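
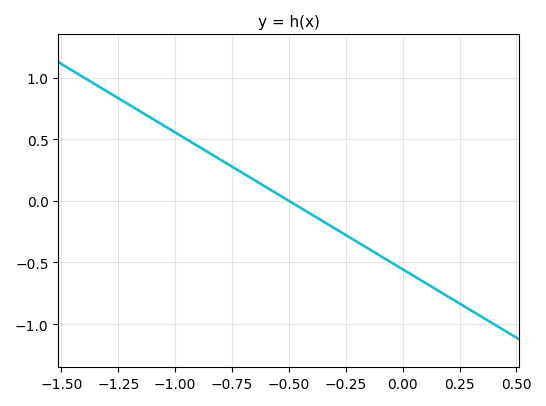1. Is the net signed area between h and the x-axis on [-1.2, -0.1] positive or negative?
positive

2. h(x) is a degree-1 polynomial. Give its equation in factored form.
y = -1.11(x + 0.5)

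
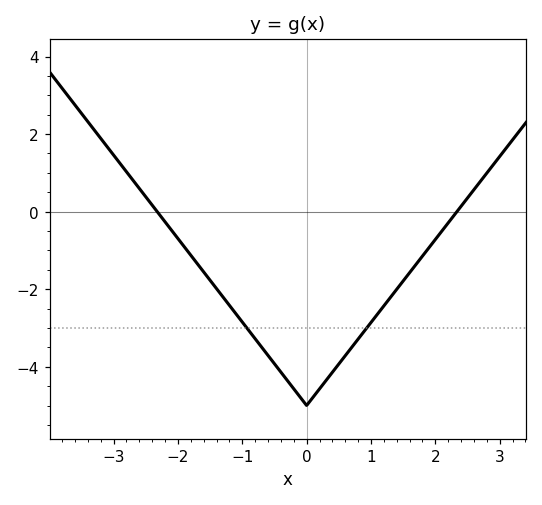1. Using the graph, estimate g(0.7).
-3.5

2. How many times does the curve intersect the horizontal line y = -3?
2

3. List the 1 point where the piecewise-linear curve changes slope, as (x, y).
(0, -5)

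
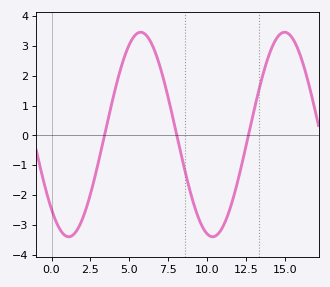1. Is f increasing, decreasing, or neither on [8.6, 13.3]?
neither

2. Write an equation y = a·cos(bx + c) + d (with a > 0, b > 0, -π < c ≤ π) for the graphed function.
y = 3.43cos(0.68x + 2.4) + 0.03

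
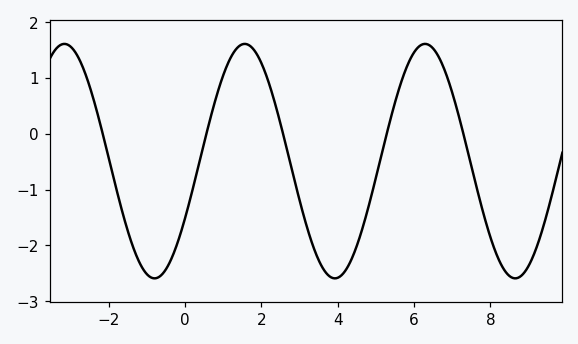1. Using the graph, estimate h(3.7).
-2.5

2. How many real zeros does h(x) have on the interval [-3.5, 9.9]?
5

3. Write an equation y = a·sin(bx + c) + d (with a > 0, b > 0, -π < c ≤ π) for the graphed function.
y = 2.1sin(1.33x - 0.51) - 0.49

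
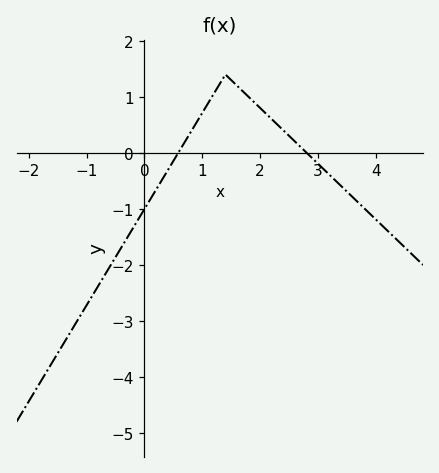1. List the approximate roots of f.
0.6, 2.8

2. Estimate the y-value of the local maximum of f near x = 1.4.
1.4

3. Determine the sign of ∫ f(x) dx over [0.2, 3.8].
positive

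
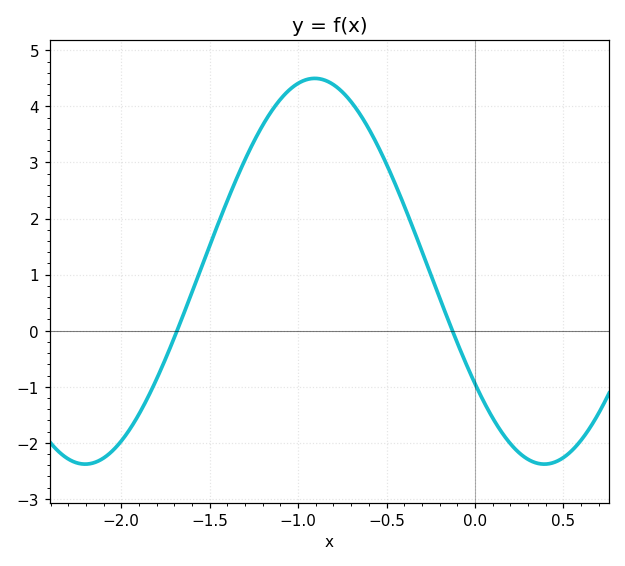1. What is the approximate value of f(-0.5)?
2.97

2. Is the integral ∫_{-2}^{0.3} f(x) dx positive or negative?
positive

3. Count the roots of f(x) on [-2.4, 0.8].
2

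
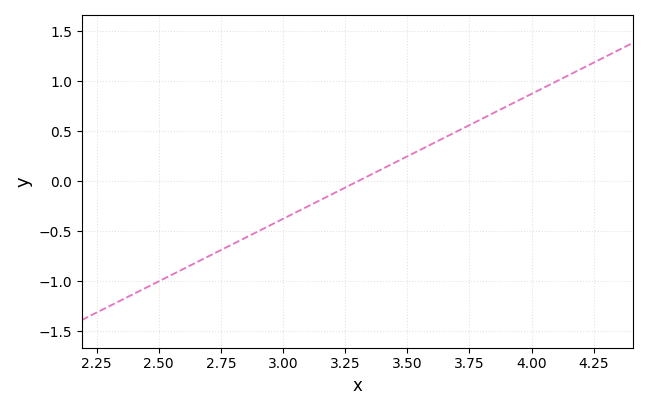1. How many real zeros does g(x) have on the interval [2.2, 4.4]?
1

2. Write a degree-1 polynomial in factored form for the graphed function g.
y = 1.25(x - 3.3)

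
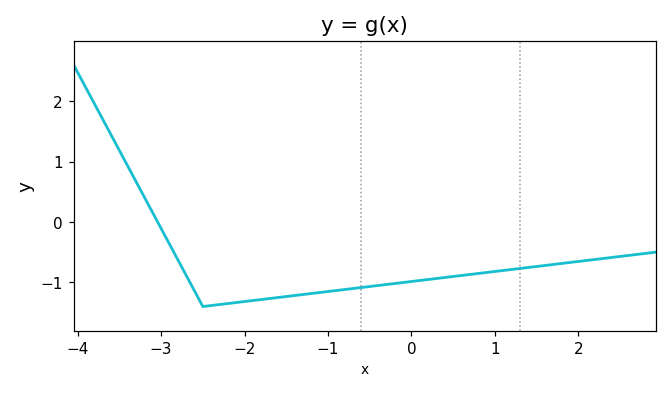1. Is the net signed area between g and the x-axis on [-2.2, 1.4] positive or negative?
negative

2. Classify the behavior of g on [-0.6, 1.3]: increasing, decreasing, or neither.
increasing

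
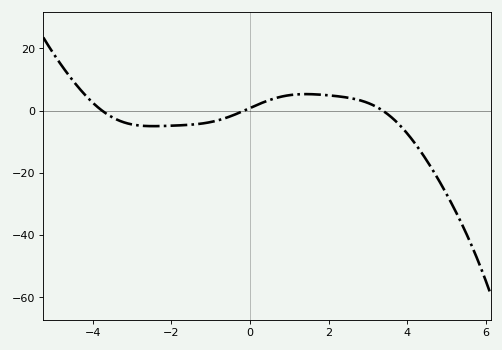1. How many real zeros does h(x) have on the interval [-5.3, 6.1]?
3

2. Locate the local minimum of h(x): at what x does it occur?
-2.46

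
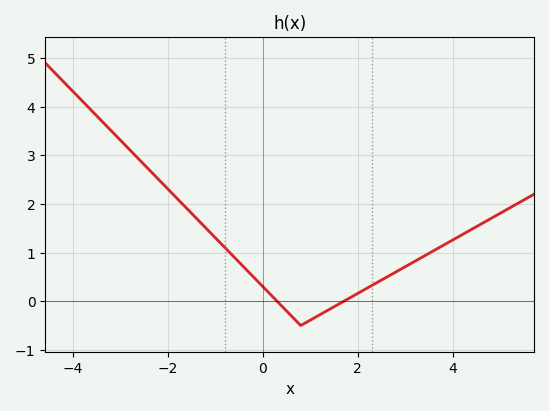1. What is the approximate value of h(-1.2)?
1.5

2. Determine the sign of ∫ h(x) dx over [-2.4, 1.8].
positive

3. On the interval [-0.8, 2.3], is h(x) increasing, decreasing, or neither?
neither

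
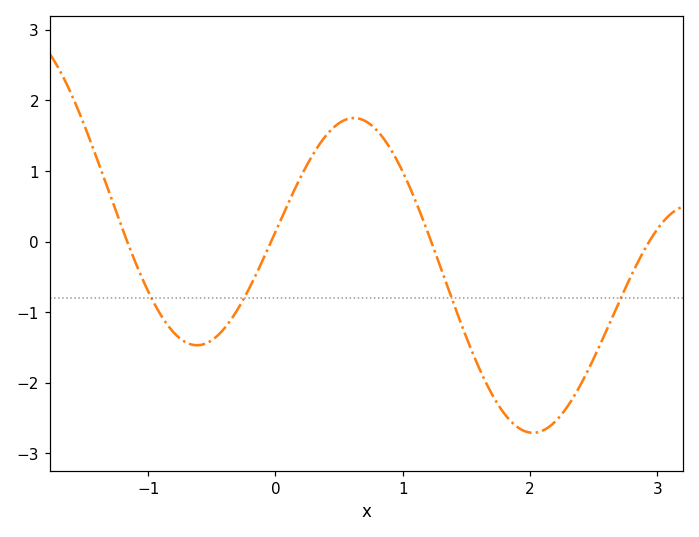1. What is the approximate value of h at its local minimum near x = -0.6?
-1.5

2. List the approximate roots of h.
-1.2, 0, 1.2, 2.9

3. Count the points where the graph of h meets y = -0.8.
4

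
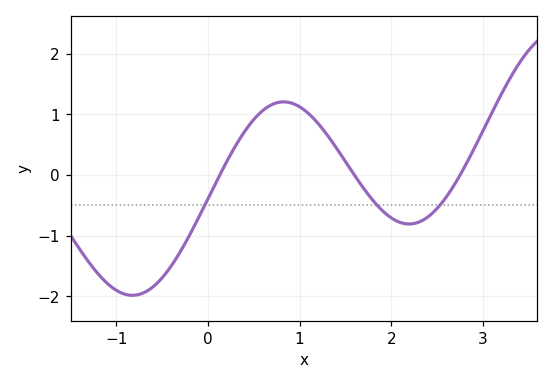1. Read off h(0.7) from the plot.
1.16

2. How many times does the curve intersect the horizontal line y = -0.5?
3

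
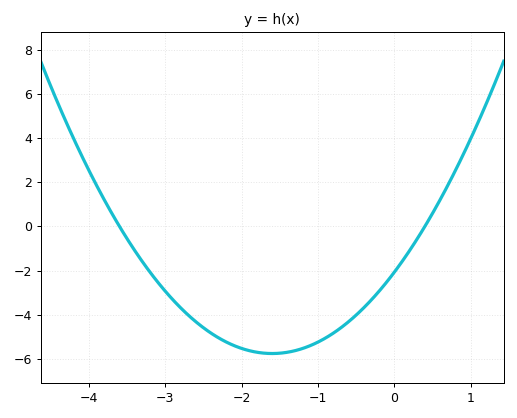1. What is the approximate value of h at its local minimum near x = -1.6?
-5.8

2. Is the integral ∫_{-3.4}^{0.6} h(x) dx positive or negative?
negative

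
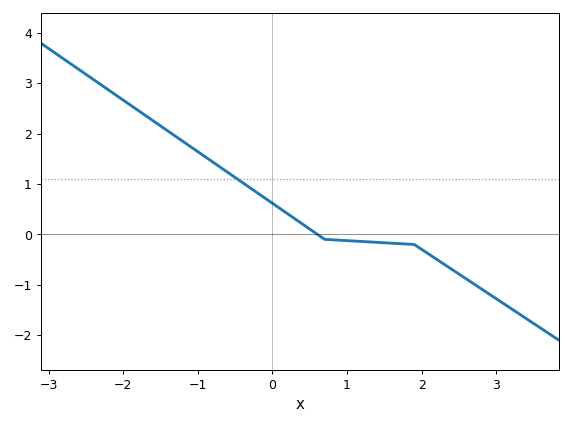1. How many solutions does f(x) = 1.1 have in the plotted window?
1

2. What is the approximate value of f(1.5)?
-0.167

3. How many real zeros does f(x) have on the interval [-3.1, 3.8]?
1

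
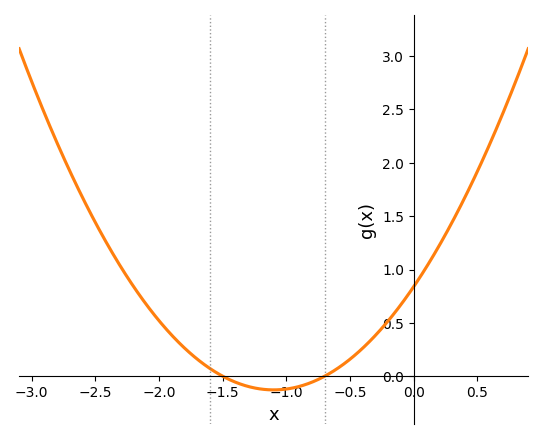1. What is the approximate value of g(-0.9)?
-0.096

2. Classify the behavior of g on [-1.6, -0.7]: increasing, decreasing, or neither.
neither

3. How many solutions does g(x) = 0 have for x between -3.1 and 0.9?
2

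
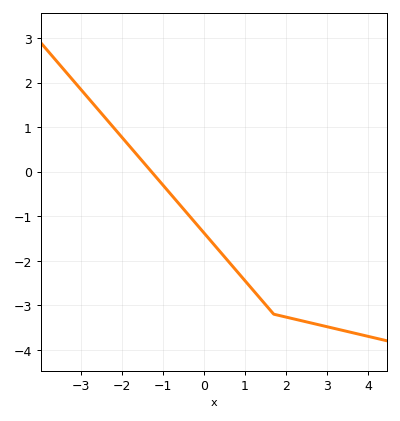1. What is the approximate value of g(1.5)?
-2.99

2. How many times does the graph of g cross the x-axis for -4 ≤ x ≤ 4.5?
1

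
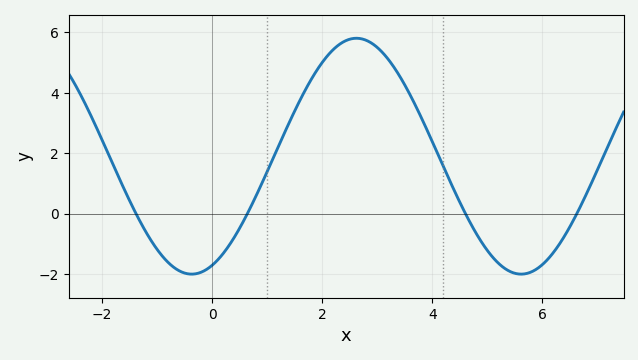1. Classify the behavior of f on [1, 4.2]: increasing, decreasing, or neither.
neither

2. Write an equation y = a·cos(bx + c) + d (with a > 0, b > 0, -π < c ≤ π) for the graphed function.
y = 3.9cos(1.1x - 2.8) + 1.9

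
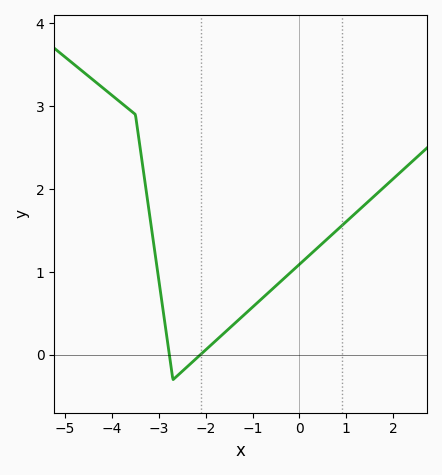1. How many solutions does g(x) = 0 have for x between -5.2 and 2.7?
2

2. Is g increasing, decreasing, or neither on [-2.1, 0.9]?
increasing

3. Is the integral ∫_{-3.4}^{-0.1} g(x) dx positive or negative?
positive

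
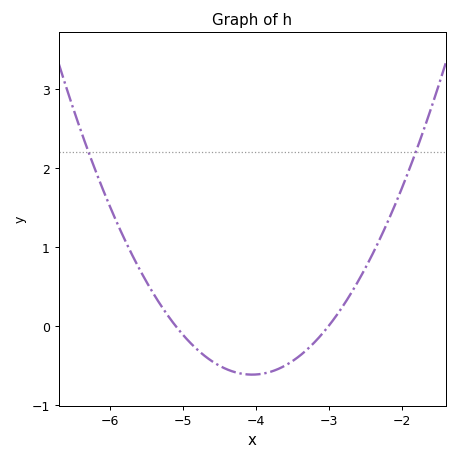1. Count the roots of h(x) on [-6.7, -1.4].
2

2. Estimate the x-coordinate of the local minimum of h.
-4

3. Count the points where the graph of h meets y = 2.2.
2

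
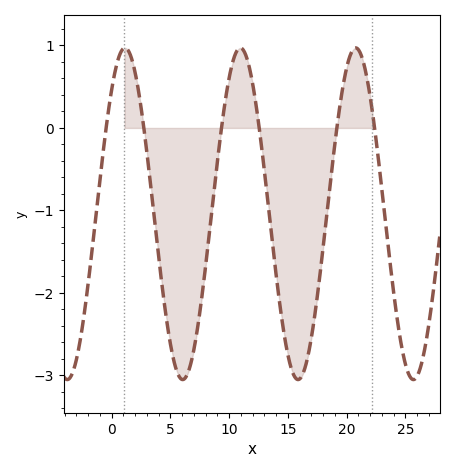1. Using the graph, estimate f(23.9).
-1.9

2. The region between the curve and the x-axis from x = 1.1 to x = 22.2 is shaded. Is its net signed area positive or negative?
negative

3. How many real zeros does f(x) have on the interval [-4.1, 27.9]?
6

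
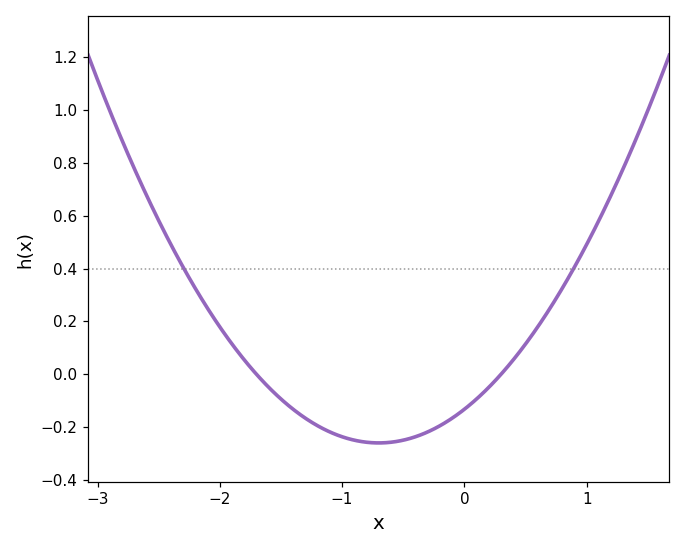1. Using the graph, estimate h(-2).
0.179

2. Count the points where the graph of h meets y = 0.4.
2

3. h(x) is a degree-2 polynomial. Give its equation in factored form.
y = 0.26(x + 1.7)(x - 0.3)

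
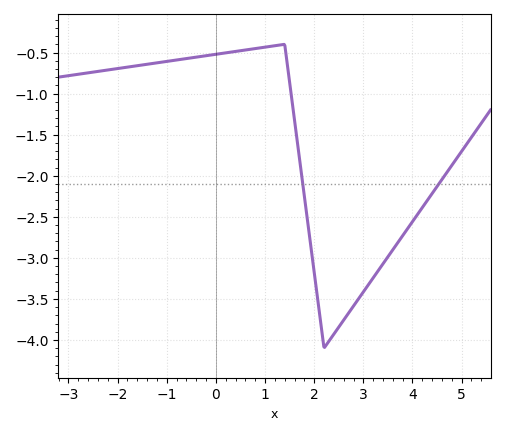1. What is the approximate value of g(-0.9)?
-0.6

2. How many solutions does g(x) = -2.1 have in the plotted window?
2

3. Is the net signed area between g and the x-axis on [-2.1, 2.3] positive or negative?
negative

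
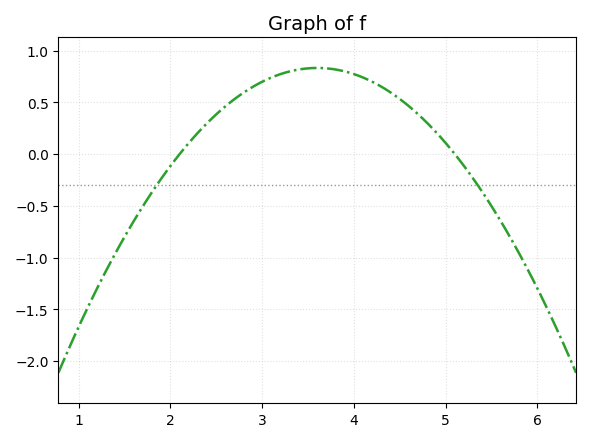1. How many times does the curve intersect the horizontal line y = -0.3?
2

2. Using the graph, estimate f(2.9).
0.65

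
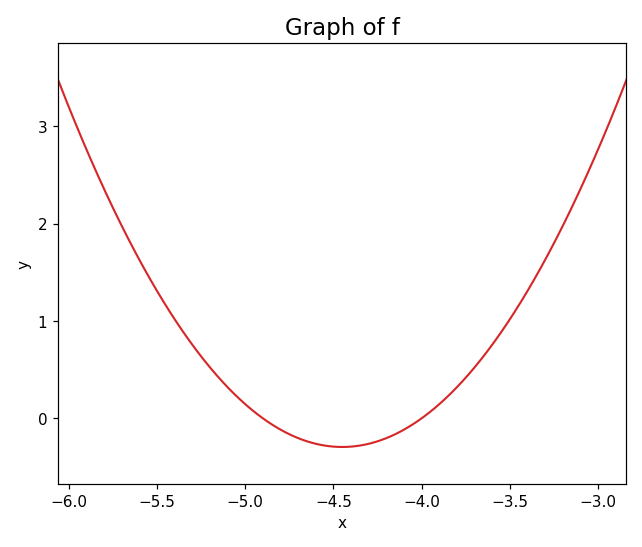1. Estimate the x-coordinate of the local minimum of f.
-4.45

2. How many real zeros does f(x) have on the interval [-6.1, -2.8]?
2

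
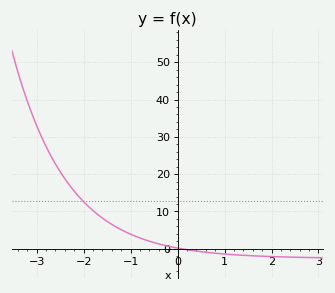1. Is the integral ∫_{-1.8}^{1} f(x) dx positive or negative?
positive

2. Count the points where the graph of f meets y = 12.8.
1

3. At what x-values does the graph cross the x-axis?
0.079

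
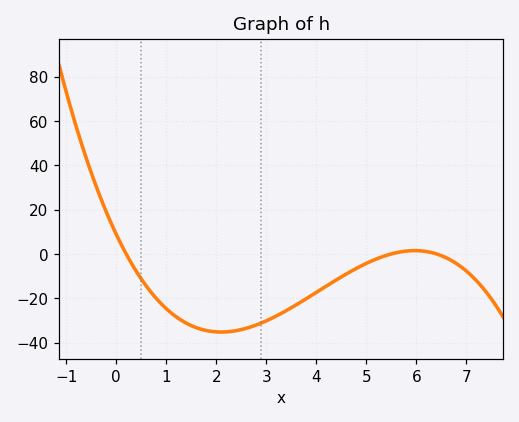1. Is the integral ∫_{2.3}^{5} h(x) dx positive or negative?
negative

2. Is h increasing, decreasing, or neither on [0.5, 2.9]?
neither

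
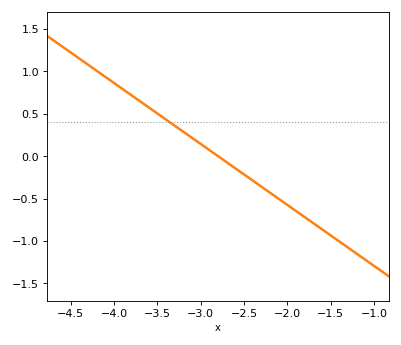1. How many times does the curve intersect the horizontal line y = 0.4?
1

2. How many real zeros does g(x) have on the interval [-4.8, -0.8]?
1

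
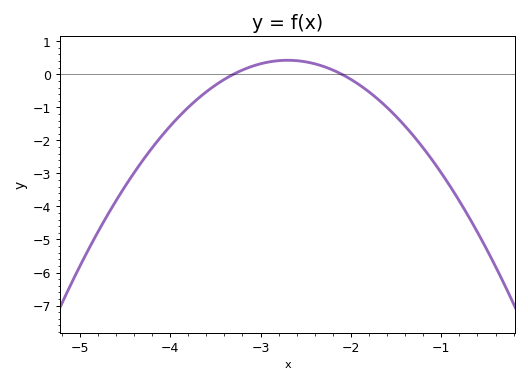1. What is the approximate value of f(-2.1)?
0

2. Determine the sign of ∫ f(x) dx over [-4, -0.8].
negative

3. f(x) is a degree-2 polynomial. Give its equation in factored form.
y = -1.18(x + 3.3)(x + 2.1)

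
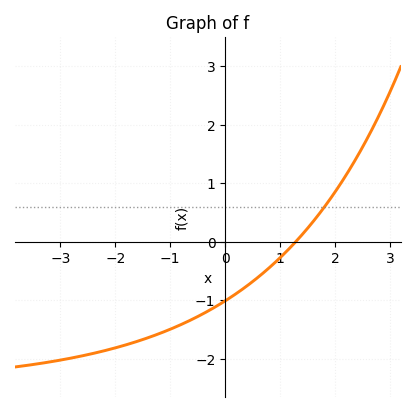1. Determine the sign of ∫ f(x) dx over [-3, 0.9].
negative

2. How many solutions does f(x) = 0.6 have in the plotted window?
1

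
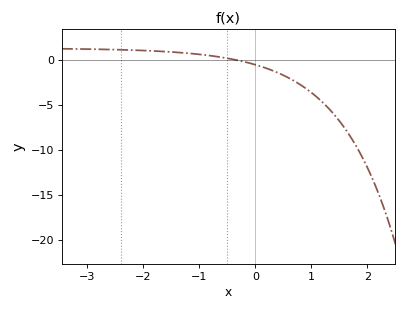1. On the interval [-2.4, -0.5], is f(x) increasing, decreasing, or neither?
decreasing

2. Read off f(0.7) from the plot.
-2.38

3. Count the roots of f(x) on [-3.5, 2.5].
1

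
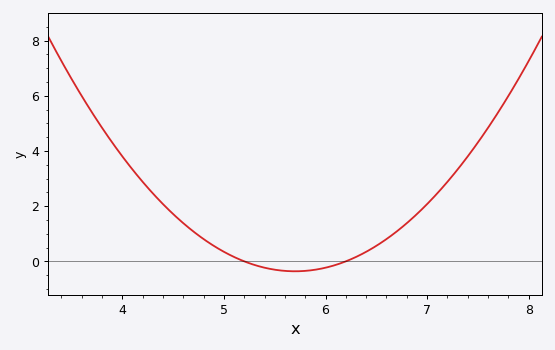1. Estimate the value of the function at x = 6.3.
0.158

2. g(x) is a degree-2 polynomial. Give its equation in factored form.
y = 1.44(x - 5.2)(x - 6.2)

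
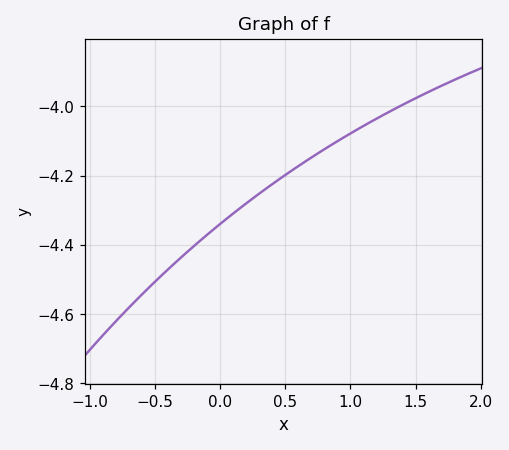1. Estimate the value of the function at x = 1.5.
-3.98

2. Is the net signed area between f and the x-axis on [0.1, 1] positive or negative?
negative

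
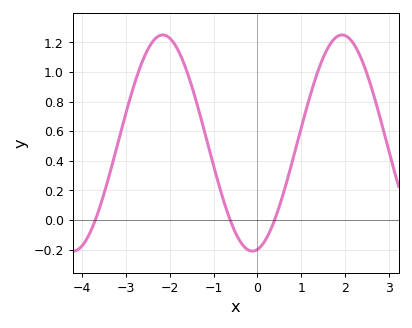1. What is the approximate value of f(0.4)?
0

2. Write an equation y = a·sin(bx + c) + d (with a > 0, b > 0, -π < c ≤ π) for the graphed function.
y = 0.73sin(1.5x - 1.4) + 0.52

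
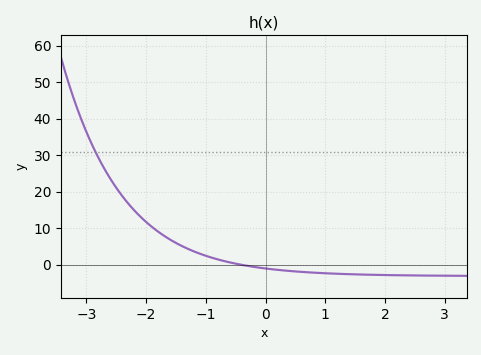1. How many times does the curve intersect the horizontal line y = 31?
1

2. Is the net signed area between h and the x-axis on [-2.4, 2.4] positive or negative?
positive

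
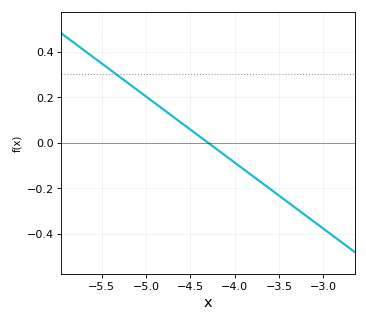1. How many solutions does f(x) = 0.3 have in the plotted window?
1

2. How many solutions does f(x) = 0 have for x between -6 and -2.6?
1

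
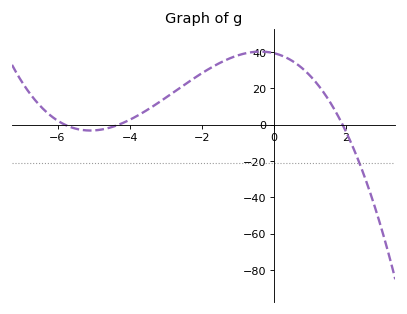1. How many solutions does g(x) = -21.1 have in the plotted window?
1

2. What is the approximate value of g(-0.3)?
40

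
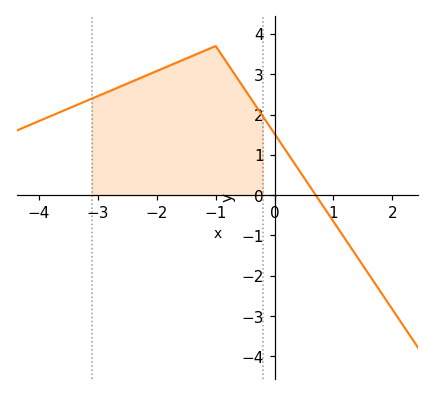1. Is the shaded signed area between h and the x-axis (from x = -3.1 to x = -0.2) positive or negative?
positive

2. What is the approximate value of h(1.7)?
-2.18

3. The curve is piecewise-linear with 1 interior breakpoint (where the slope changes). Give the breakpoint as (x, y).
(-1, 3.7)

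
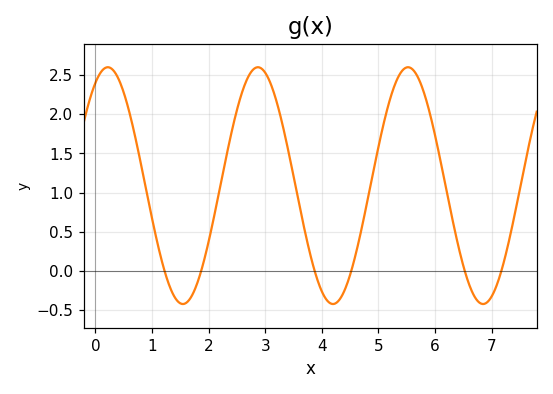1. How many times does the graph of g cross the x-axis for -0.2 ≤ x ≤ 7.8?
6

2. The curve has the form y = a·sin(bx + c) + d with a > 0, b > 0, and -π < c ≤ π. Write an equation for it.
y = 1.51sin(2.4x + 1.1) + 1.09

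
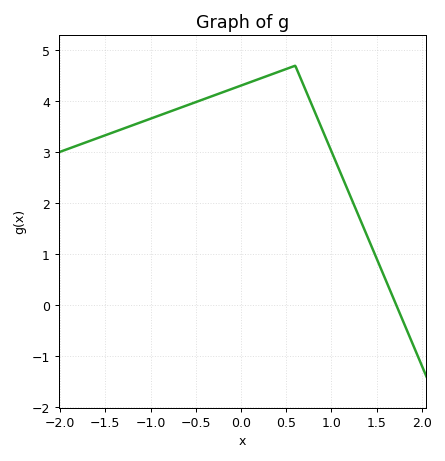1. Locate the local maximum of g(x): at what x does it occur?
0.6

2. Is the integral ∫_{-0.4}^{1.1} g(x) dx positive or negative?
positive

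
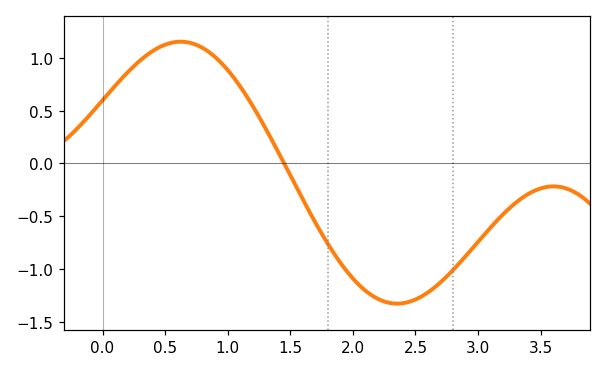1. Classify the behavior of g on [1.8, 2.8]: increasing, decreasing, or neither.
neither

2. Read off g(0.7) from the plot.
1.15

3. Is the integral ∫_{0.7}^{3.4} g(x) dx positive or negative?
negative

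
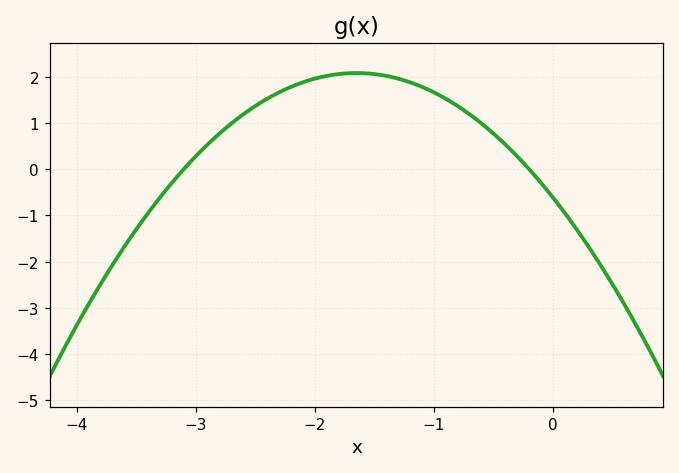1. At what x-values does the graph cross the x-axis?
-3.1, -0.2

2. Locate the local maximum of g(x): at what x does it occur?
-1.65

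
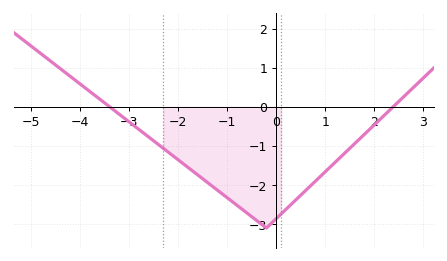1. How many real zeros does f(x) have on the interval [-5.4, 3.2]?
2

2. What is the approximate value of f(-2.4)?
-1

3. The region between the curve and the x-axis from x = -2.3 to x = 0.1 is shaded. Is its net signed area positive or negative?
negative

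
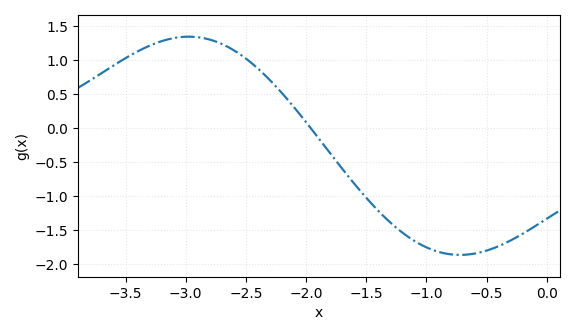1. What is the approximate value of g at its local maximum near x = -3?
1.34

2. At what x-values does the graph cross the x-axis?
-1.96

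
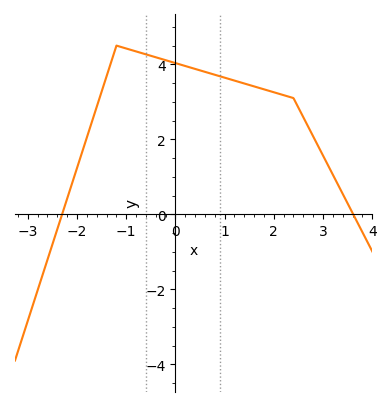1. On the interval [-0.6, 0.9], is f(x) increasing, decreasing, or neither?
decreasing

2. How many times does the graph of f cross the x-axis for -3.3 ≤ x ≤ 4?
2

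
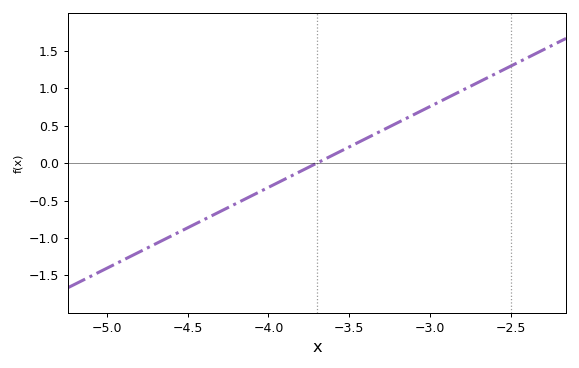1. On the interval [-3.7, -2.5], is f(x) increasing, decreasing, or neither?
increasing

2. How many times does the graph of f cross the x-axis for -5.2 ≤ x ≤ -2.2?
1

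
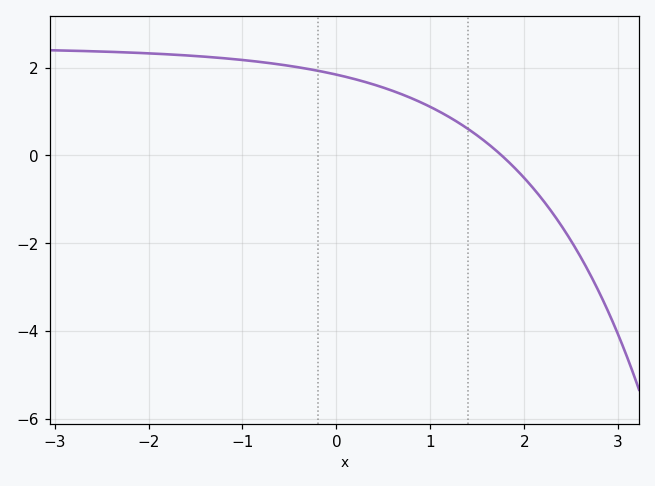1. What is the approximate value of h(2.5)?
-1.95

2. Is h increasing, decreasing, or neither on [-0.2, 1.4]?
decreasing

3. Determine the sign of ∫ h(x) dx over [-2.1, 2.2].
positive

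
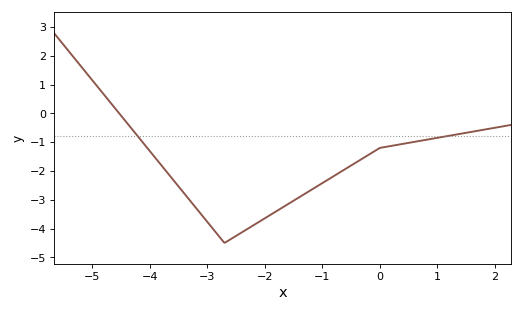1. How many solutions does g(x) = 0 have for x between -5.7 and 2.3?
1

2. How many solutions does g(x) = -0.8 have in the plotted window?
2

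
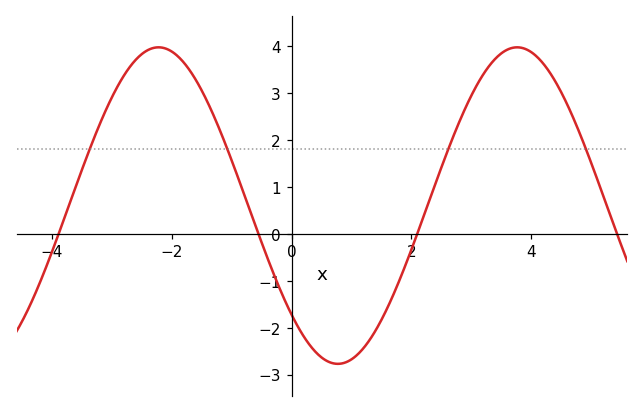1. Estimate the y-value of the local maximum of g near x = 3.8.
3.97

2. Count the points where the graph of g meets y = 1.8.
4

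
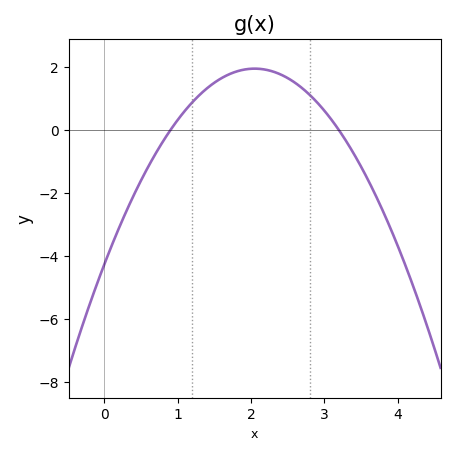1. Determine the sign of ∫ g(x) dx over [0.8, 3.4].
positive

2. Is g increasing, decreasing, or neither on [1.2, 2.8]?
neither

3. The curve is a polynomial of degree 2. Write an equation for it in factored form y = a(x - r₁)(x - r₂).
y = -1.48(x - 0.9)(x - 3.2)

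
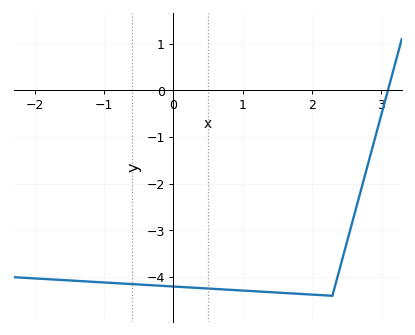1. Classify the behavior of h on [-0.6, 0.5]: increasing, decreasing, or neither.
decreasing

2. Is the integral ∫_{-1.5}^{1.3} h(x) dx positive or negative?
negative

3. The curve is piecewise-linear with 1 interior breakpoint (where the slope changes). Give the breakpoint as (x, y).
(2.3, -4.4)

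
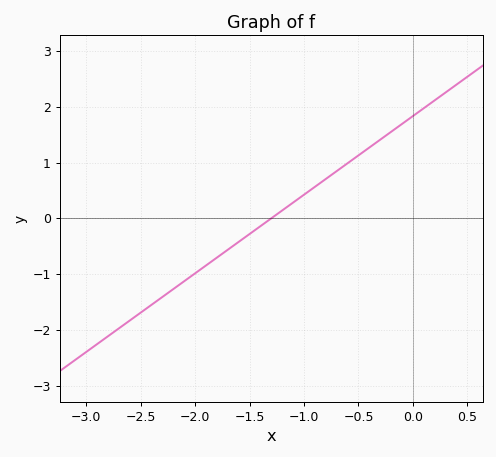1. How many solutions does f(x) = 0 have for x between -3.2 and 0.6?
1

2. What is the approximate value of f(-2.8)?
-2.11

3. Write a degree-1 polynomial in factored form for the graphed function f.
y = 1.41(x + 1.3)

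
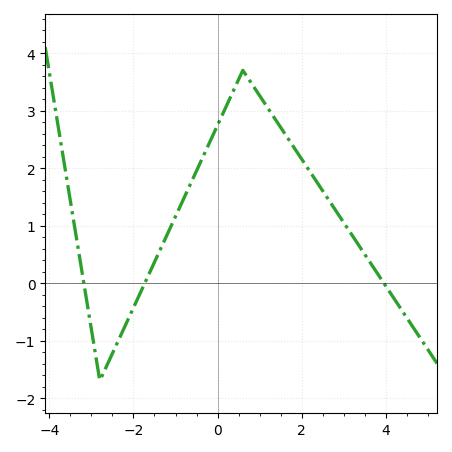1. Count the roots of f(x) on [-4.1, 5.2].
3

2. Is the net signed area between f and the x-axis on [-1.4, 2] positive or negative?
positive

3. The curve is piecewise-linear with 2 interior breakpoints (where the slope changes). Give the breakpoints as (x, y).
(-2.8, -1.7); (0.6, 3.7)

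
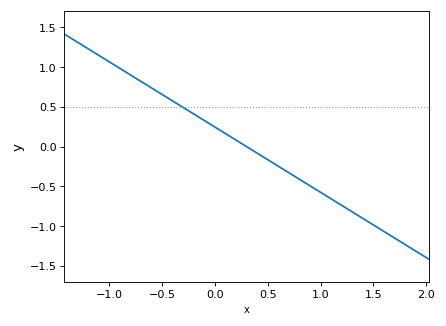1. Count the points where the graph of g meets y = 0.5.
1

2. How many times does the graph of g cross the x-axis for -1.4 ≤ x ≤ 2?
1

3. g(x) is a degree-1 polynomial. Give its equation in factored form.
y = -0.82(x - 0.3)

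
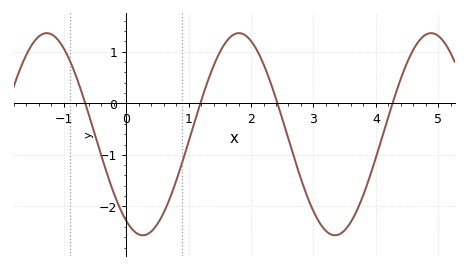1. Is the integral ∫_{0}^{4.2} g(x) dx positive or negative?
negative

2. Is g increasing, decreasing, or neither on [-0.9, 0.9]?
neither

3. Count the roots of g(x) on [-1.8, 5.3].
4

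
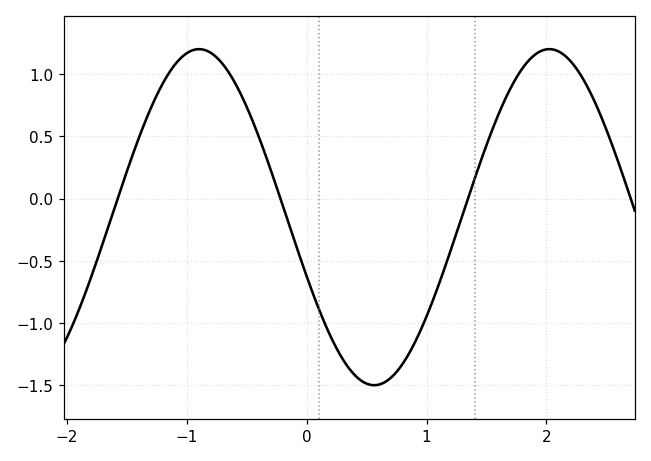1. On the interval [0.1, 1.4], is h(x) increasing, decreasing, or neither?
neither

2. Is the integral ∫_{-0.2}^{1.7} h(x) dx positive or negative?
negative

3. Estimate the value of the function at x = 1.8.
1.05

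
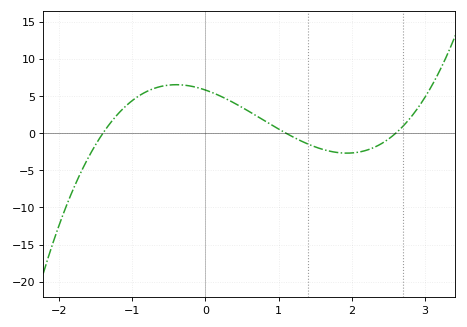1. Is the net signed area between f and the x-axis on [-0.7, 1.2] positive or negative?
positive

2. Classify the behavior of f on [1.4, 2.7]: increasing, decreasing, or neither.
neither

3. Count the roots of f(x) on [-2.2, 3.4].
3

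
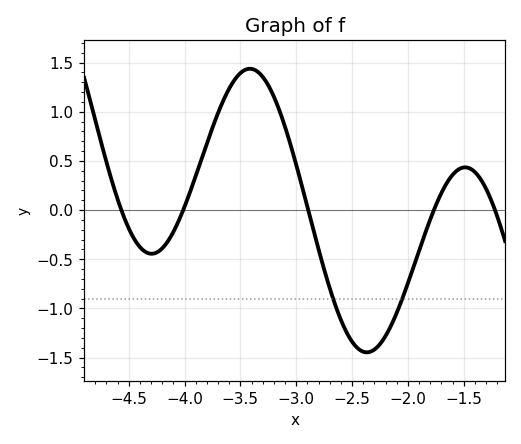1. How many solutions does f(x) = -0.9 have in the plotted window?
2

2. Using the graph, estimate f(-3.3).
1.35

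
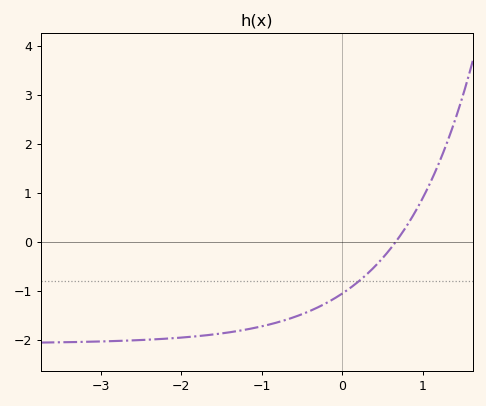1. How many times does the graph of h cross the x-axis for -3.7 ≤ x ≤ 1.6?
1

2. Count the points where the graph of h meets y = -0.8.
1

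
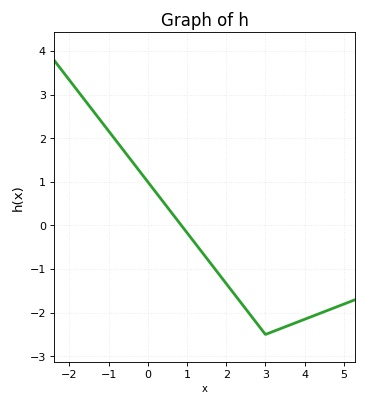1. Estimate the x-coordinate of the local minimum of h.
3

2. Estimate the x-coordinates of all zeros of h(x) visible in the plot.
0.8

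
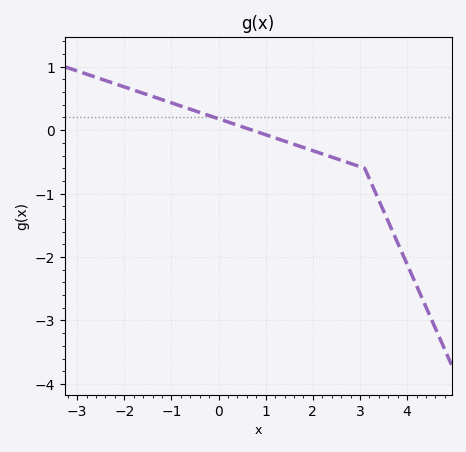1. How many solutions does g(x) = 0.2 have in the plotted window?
1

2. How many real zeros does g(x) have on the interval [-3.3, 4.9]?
1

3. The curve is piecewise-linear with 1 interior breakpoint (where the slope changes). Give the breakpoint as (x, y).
(3.1, -0.6)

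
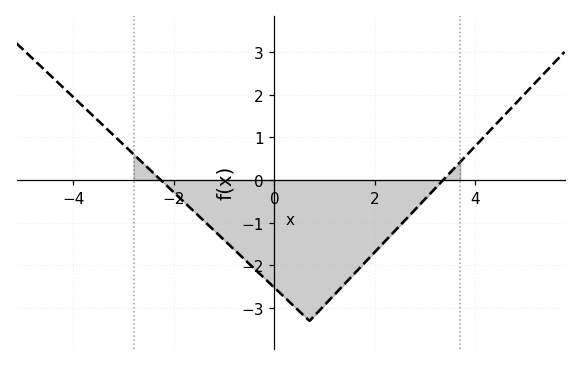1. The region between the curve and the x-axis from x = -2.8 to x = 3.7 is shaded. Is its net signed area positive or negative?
negative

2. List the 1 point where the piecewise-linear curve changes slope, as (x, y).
(0.7, -3.3)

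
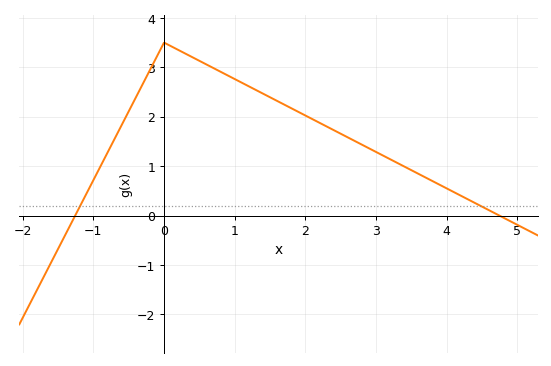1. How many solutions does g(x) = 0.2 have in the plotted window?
2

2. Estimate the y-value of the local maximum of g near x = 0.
3.5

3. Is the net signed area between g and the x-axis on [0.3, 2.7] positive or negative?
positive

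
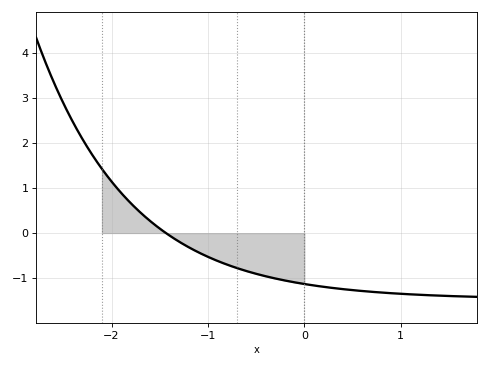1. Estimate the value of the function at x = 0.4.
-1.24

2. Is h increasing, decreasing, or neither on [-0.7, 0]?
decreasing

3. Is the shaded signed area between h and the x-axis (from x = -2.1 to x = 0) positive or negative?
negative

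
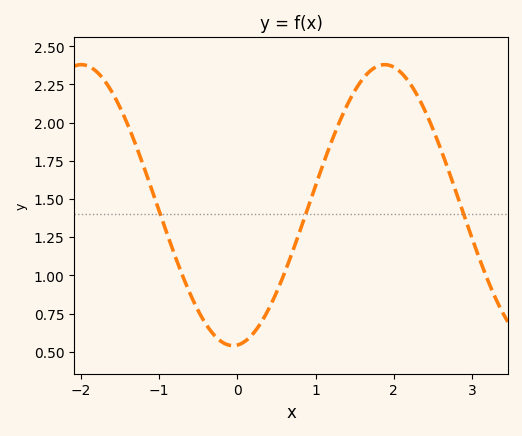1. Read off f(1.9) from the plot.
2.4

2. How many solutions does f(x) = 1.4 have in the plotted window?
3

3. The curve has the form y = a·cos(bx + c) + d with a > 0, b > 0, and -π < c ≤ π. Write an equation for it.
y = 0.92cos(1.6x - 3.1) + 1.46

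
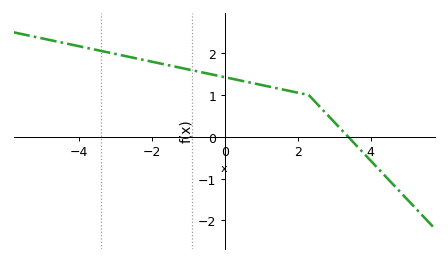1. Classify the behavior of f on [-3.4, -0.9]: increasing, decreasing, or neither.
decreasing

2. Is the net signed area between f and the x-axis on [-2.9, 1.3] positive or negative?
positive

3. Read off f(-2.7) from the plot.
1.93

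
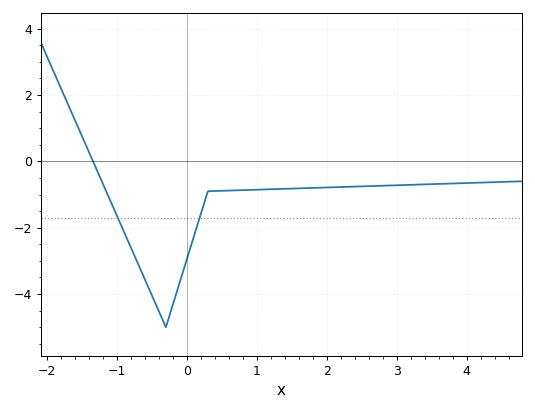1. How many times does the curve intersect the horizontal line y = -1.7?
2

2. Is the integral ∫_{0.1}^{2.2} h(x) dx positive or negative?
negative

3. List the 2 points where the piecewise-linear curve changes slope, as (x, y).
(-0.3, -5); (0.3, -0.9)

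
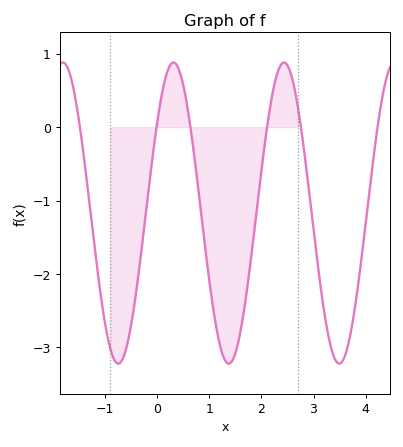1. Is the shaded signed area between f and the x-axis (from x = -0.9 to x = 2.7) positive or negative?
negative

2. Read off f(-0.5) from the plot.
-2.68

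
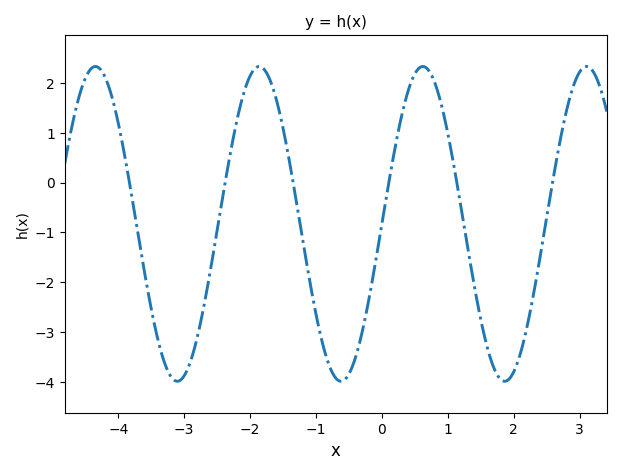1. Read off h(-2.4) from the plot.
-0.2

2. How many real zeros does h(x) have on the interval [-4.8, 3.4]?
6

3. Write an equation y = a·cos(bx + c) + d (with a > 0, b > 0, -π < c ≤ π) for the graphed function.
y = 3.16cos(2.5x - 1.6) - 0.83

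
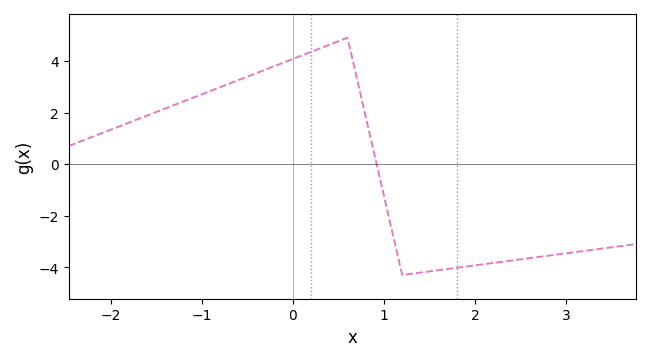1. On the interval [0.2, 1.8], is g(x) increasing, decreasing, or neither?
neither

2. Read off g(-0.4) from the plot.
3.6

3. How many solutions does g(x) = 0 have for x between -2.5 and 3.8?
1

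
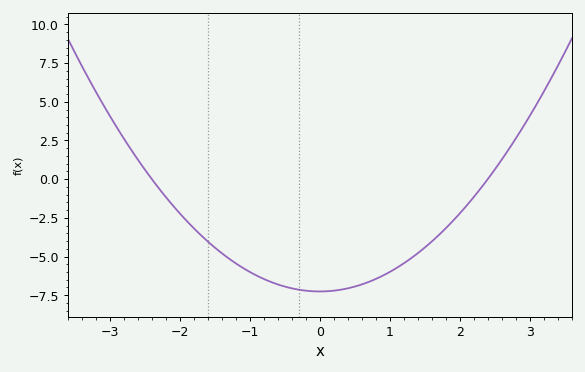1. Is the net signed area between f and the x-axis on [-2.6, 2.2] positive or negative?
negative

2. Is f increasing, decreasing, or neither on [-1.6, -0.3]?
decreasing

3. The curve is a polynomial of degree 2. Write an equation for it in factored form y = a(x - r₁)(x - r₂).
y = 1.26(x + 2.4)(x - 2.4)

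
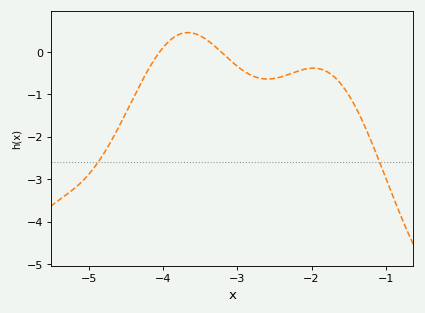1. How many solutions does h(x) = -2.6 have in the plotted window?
2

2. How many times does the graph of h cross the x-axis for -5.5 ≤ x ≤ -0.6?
2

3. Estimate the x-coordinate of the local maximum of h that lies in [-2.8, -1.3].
-2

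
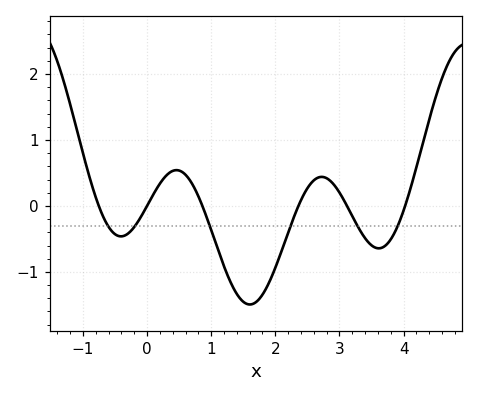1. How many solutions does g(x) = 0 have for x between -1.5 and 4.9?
6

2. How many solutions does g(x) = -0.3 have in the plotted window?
6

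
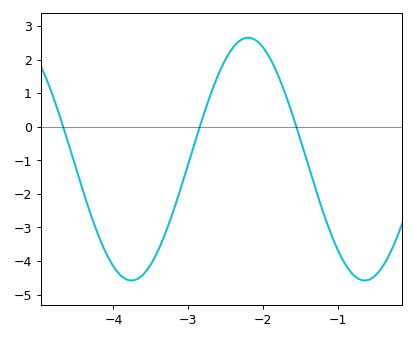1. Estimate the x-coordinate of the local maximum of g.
-2.2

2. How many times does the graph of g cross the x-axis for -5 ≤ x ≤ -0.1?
3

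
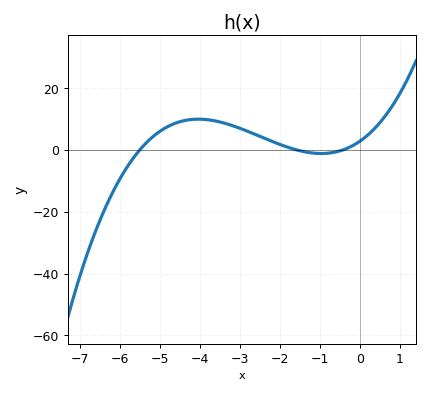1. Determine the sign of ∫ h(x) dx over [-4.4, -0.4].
positive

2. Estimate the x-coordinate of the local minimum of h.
-1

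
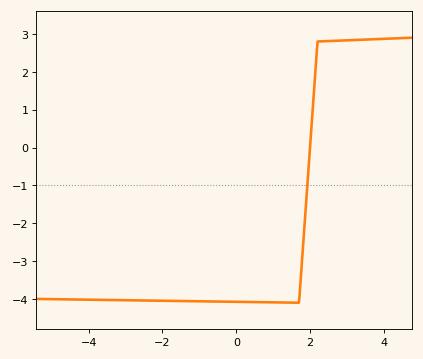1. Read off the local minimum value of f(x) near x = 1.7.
-4.1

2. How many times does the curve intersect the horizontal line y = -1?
1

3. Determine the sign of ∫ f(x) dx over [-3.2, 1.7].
negative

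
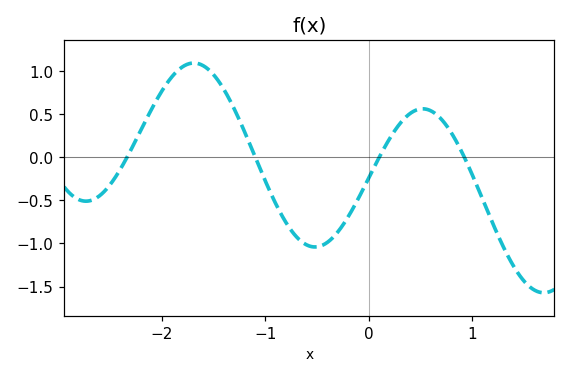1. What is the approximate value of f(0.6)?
0.538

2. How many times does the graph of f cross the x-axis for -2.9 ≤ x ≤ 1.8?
4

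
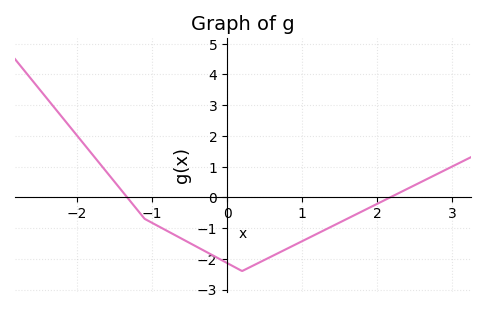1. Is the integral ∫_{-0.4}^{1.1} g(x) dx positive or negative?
negative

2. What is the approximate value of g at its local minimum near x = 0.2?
-2.4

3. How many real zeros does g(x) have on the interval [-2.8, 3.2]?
2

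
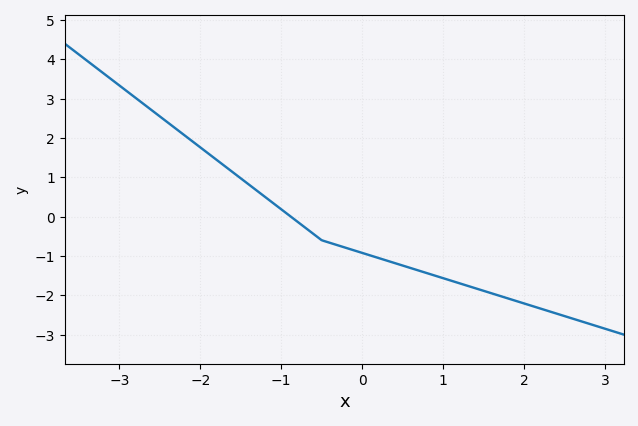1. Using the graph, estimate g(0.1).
-0.986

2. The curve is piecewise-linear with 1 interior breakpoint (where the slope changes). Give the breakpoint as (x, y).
(-0.5, -0.6)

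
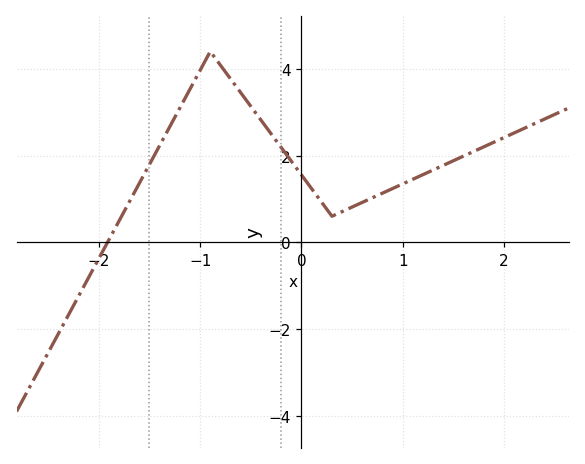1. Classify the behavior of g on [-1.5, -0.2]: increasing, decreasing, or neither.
neither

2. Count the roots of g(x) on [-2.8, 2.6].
1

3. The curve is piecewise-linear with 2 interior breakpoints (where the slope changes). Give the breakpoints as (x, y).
(-0.9, 4.4); (0.3, 0.6)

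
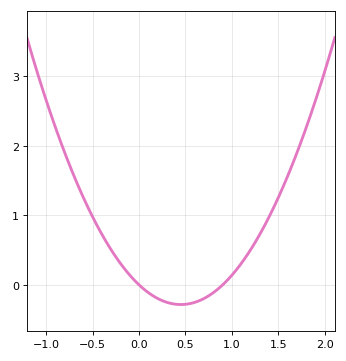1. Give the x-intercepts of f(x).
0, 0.9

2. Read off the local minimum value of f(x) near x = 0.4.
-0.3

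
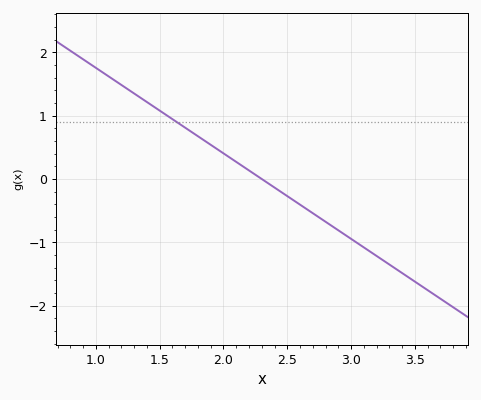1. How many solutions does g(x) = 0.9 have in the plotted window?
1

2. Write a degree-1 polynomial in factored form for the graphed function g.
y = -1.35(x - 2.3)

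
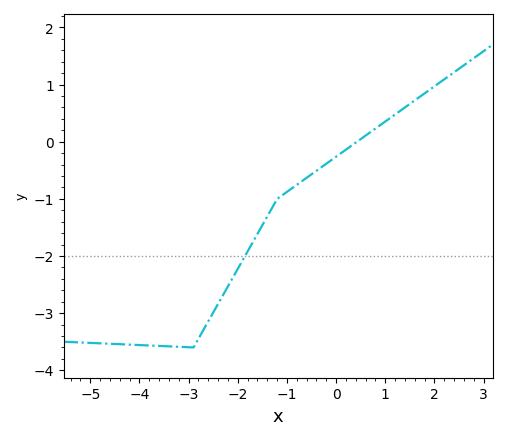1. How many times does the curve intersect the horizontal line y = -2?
1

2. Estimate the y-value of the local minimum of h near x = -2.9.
-3.6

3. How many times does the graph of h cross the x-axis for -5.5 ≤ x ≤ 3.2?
1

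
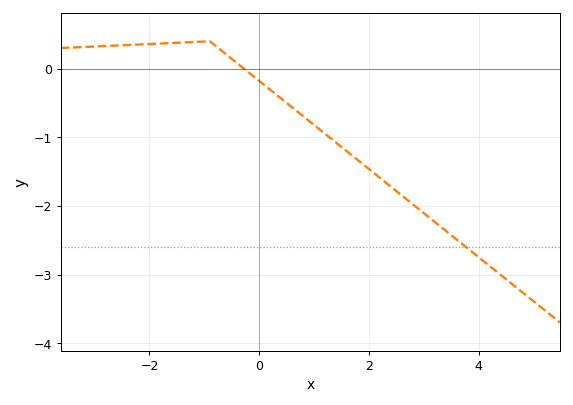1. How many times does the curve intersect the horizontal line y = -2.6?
1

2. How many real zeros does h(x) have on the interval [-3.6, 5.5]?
1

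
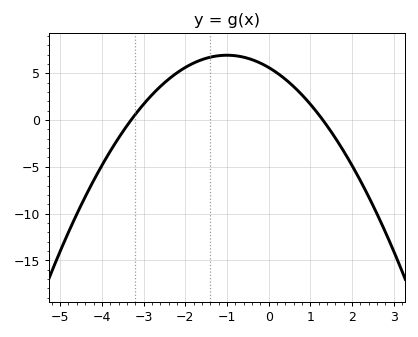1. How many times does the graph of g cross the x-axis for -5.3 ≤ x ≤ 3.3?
2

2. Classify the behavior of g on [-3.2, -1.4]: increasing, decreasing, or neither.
increasing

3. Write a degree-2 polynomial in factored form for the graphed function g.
y = -1.31(x + 3.3)(x - 1.3)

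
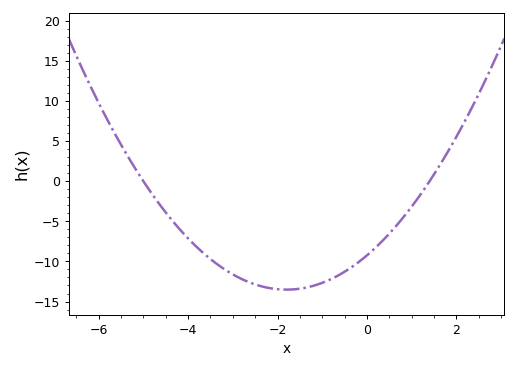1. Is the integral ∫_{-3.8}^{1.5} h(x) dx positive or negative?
negative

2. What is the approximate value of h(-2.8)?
-12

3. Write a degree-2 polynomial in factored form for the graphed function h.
y = 1.32(x + 5)(x - 1.4)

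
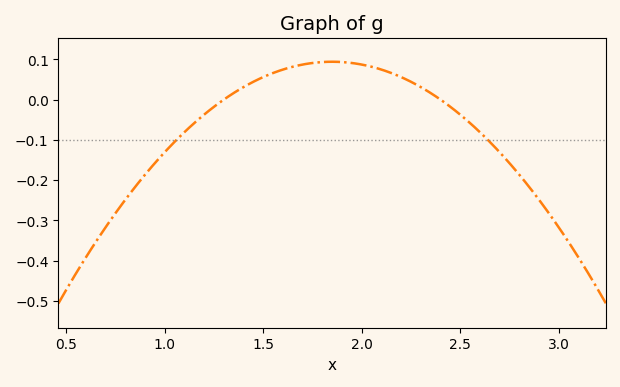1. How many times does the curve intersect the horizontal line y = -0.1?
2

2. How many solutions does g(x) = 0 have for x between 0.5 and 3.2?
2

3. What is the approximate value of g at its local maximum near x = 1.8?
0.09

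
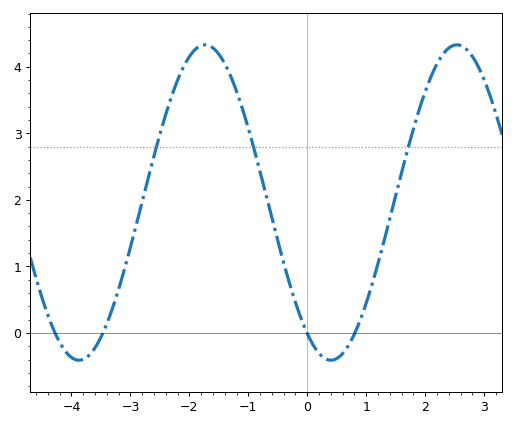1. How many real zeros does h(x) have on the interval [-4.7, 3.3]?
4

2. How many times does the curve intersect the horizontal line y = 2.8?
3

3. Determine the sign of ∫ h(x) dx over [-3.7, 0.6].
positive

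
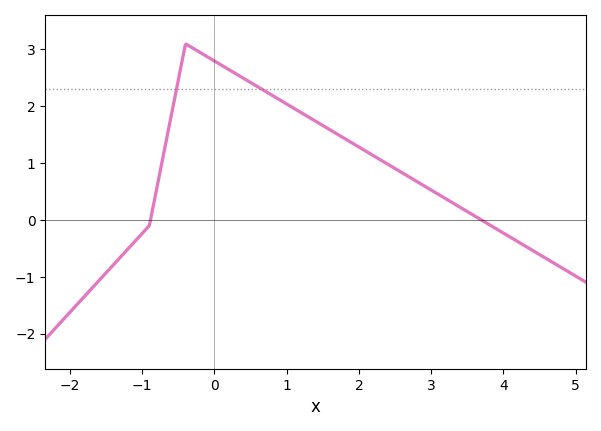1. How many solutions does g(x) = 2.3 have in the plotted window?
2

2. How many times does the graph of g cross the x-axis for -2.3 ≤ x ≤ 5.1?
2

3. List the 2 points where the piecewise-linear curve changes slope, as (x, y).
(-0.9, -0.1); (-0.4, 3.1)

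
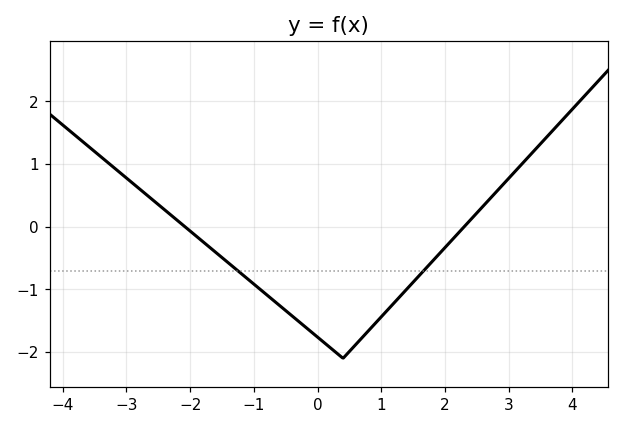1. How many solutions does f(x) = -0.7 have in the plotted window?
2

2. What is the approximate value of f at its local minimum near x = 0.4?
-2.1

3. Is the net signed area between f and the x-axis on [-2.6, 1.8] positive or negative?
negative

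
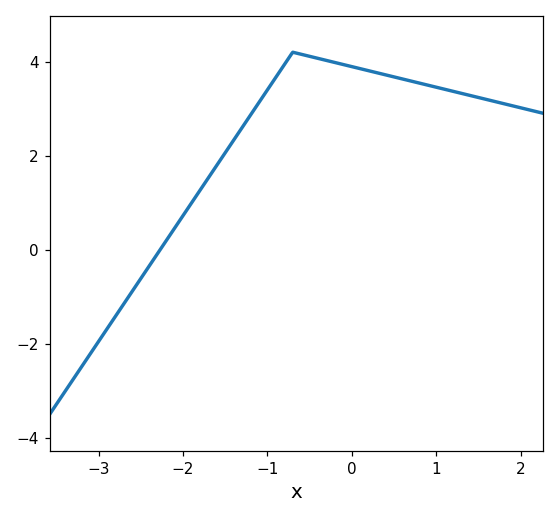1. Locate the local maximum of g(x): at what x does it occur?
-0.7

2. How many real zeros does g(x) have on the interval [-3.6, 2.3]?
1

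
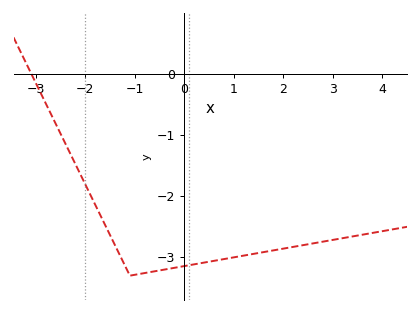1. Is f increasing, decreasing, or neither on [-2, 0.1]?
neither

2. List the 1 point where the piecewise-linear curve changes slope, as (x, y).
(-1.1, -3.3)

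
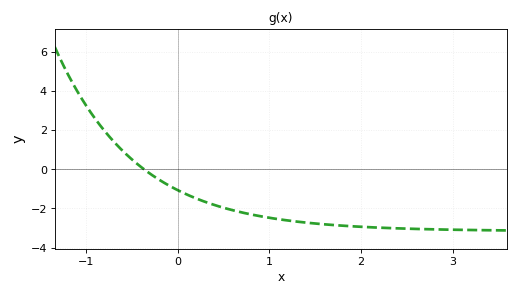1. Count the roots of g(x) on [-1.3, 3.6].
1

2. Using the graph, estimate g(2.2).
-2.98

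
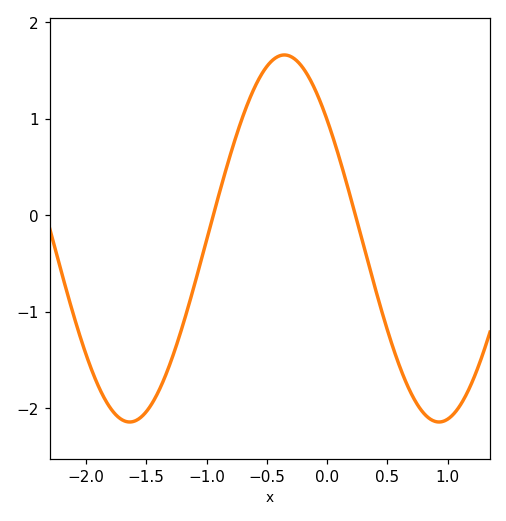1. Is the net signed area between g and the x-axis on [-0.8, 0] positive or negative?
positive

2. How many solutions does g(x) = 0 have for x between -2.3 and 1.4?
2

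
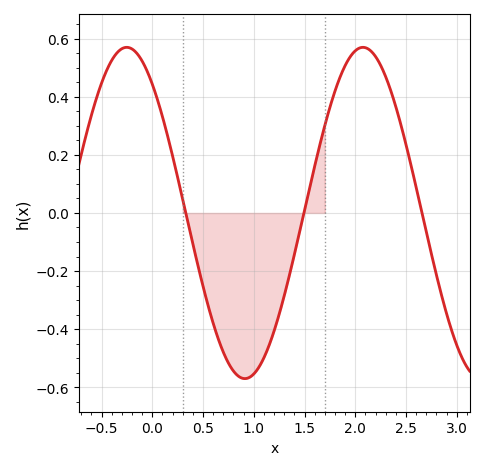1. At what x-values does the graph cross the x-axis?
0.33, 1.49, 2.66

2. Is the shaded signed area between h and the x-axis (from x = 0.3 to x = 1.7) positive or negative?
negative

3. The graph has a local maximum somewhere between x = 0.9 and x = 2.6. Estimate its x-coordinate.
2.08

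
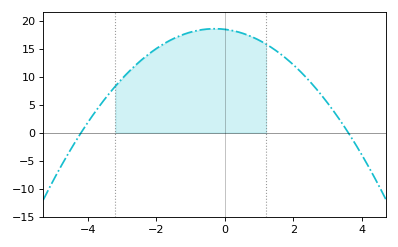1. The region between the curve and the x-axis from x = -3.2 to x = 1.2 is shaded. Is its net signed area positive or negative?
positive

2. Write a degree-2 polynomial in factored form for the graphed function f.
y = -1.22(x + 4.2)(x - 3.6)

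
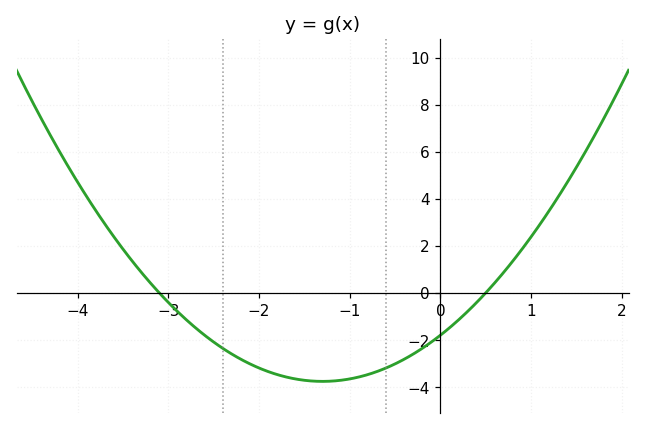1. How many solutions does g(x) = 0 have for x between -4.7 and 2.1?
2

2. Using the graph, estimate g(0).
-1.8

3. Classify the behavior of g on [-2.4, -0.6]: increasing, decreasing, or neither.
neither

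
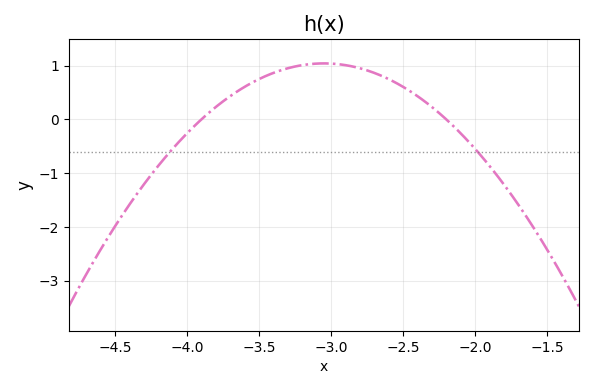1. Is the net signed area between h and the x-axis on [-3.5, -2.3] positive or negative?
positive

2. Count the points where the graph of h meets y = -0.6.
2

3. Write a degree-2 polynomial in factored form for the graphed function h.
y = -1.44(x + 3.9)(x + 2.2)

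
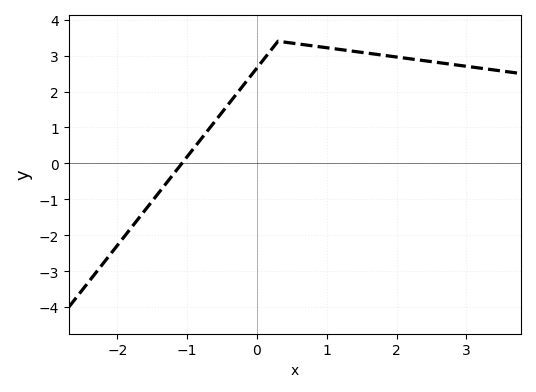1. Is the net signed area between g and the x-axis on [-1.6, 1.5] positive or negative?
positive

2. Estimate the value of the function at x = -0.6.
1.2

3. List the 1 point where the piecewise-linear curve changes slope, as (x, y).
(0.3, 3.4)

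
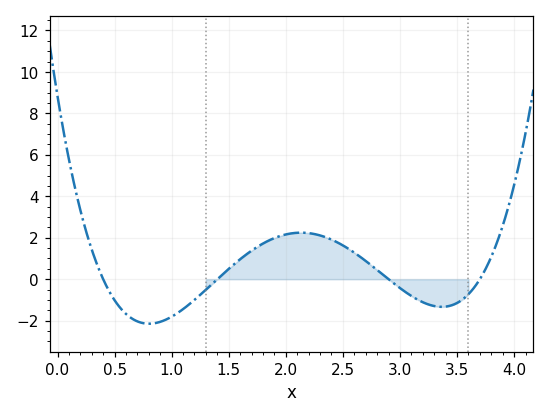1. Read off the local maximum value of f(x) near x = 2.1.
2.2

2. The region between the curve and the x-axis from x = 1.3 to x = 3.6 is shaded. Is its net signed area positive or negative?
positive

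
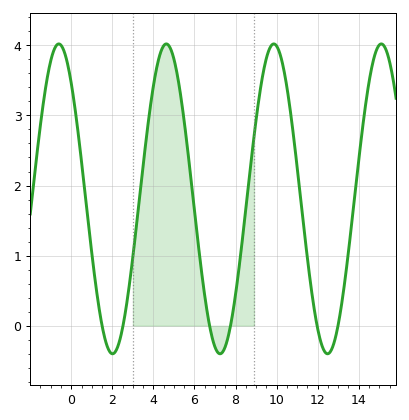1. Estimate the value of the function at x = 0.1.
3.3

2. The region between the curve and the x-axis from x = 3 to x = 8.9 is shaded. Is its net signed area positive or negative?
positive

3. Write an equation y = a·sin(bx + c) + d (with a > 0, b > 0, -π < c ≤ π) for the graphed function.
y = 2.21sin(1.2x + 2.3) + 1.81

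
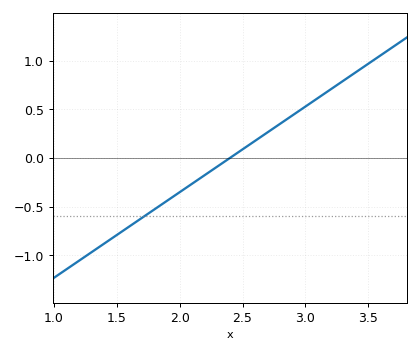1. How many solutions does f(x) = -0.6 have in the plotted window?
1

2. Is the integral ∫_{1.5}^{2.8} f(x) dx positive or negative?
negative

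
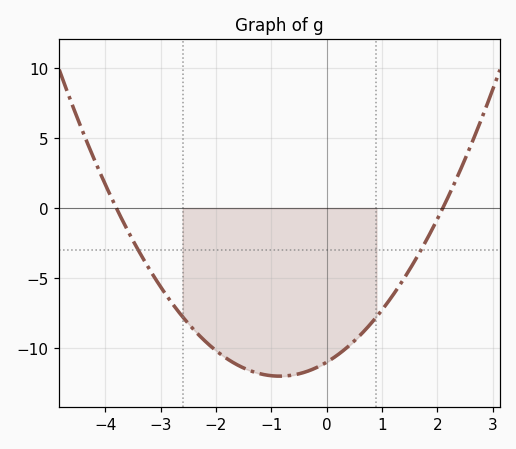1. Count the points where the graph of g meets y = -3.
2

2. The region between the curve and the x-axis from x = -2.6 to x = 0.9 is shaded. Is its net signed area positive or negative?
negative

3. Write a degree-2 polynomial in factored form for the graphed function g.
y = 1.38(x + 3.8)(x - 2.1)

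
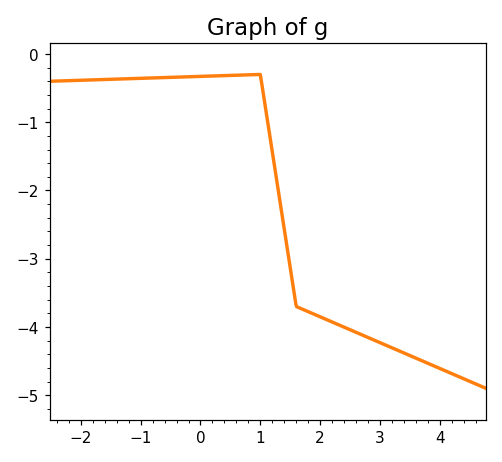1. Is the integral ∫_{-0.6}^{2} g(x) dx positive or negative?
negative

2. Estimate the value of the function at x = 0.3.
-0.3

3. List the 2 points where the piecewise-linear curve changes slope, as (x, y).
(1, -0.3); (1.6, -3.7)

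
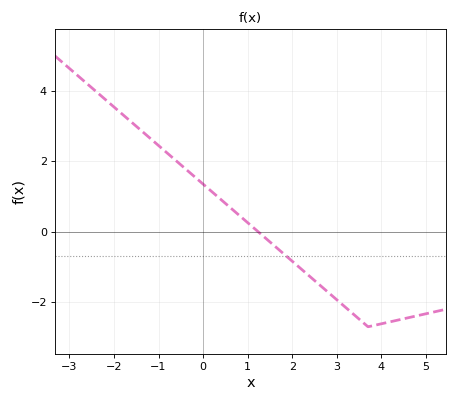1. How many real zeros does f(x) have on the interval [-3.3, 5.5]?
1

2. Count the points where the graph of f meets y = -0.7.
1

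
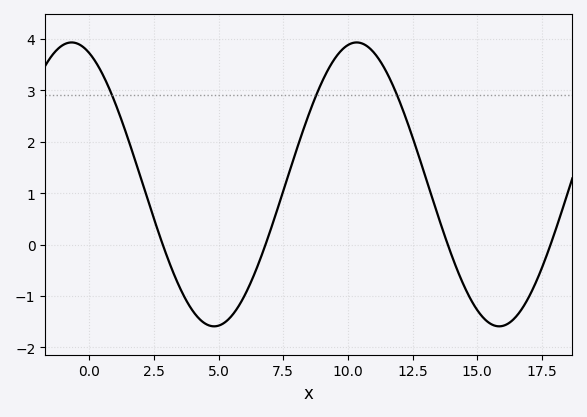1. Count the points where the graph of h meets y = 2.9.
3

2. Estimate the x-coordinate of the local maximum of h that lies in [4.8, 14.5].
10.5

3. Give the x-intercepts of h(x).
3, 7, 14, 18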